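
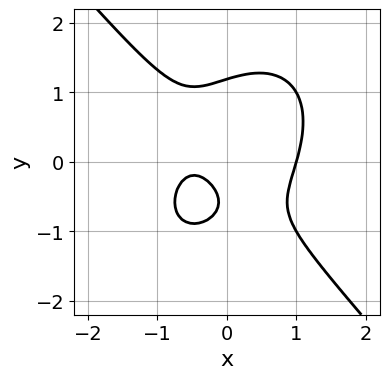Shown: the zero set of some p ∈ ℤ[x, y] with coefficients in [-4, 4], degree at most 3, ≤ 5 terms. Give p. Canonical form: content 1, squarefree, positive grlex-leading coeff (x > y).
3*x^3 + 2*y^3 - 2*x - 2*y - 1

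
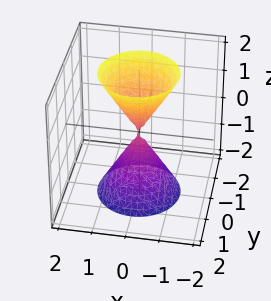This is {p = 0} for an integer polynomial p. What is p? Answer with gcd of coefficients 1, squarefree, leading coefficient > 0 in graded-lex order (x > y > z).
First, I count 2 distinct pieces. Treating them together as one polynomial.
Then, degree: a double cone through the origin; a quadric, so deg p = 2.
Next, symmetries: it's symmetric under z → −z, forcing even powers of z; every cross-section ⟂ z is a circle, so x, y appear only via x² + y².
Next, observable constraints: a circular section at z = 1 has radius between 0 and 1; it crosses the x-axis at the gridline x = 0.
Finally, matching integer coefficients to the picture gives p.

3*x^2 + 3*y^2 - z^2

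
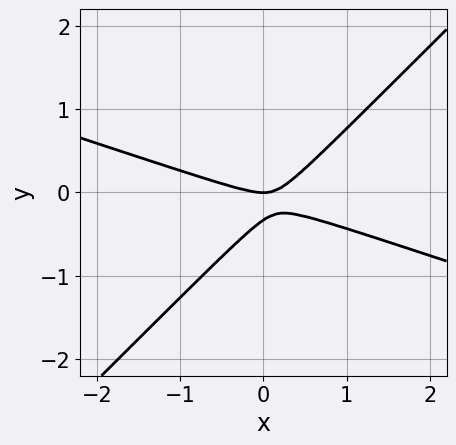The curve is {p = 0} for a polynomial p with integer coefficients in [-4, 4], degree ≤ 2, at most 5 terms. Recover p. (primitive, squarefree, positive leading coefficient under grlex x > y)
x^2 + 2*x*y - 3*y^2 - y

deg p = 2. The shape is more complex than any degree-1 curve.
Observable constraints: one x-axis crossing is at x = 0; one y-axis crossing is at y = 0.
Assembling these constraints gives the stated polynomial.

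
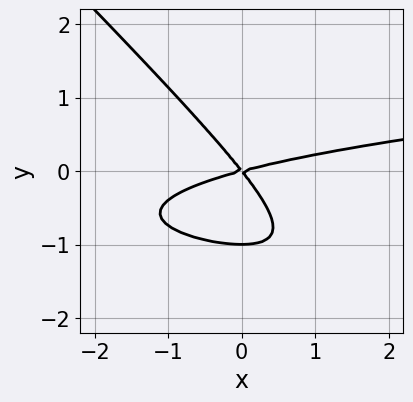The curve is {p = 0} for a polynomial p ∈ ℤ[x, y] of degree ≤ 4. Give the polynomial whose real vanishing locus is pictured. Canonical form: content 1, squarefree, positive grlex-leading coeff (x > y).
1. The degree is 3 — the shape is more complex than any degree-2 curve.
2. Observable constraints: the y-axis gridline crossings are at y ∈ {-1, 0}; it meets the x-axis at x = 0 (among the integer gridlines).
3. Matching integer coefficients to the picture gives p.

3*x*y^2 + 3*y^3 - x^2 + 3*x*y + 3*y^2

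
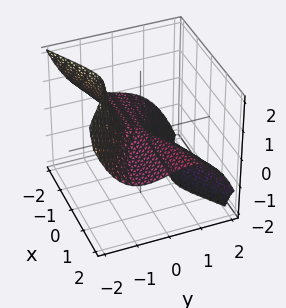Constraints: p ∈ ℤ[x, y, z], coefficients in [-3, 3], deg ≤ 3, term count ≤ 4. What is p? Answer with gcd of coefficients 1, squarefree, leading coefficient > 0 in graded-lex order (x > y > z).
3*x^2*z + 3*y^3 - 2*x*y + 2*z

The degree is 3 — a generic line meets the surface in up to 3 points.
Reading off the gridlines: one z-axis crossing is at z = 0; the visible x-axis segment lies entirely on the surface; one y-axis crossing is at y = 0.
Solving for integer coefficients yields p as stated.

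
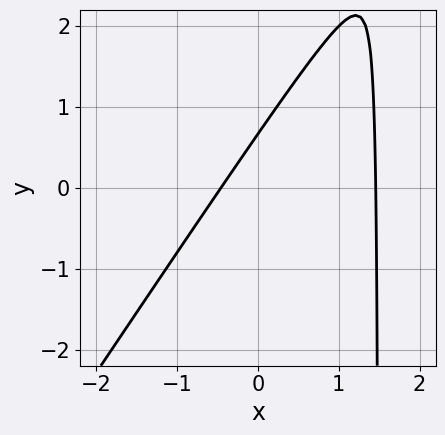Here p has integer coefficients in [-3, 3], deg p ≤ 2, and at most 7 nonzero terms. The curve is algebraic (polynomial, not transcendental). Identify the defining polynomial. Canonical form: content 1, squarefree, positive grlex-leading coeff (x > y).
1. deg p = 2.
2. Putting this together gives p.

3*x^2 - 2*x*y - 3*x + 3*y - 2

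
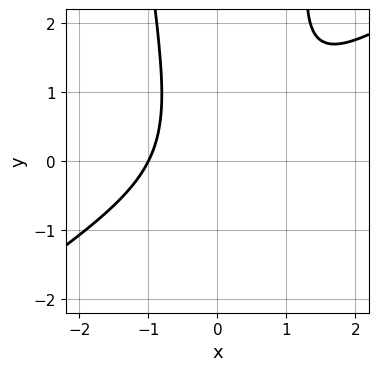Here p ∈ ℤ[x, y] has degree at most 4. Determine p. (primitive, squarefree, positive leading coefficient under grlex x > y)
2*x^3 - 3*x^2*y + y^2 + 2

1. The degree is 3 — no degree-2 curve has this shape.
2. Against the integer gridlines: it meets the x-axis at x = -1 (among the integer gridlines); the curve avoids every integer y-axis point in the box.
3. These observations pin down the coefficients.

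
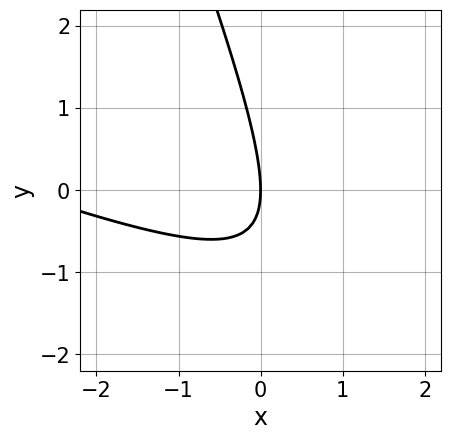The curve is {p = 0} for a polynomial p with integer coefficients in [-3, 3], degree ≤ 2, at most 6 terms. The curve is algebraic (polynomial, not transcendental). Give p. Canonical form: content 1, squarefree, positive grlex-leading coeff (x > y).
x^2 + 3*x*y + y^2 + 3*x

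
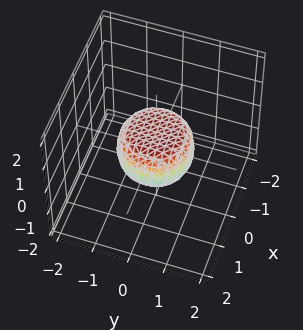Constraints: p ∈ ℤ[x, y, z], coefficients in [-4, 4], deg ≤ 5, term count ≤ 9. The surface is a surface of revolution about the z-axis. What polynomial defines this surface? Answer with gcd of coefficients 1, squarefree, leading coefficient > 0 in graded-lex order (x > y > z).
2*x^4 + 4*x^2*y^2 + 2*y^4 - x^2 - y^2 + 2*z^2 - 1

Degree: no degree-3 surface has this shape, so deg p = 4.
Symmetries: rotational symmetry about the z-axis ⇒ p depends on x, y only through x² + y².
Against the integer gridlines: among the integer gridlines, it crosses the x-axis at x ∈ {-1, 1}; the y-axis gridline crossings are at y ∈ {-1, 1}; a circular section at z = 0 has radius exactly 1.
Assembling these constraints gives the stated polynomial.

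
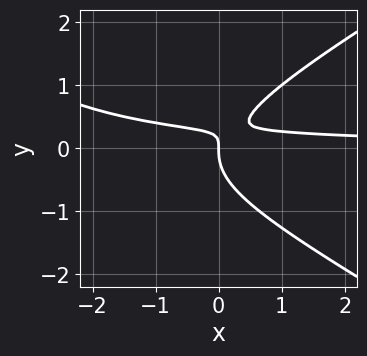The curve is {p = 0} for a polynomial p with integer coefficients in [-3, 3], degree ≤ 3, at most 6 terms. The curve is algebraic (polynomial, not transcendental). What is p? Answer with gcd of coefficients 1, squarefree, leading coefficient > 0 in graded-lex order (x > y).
x^2*y - 3*y^3 + 3*x*y - x

1. deg p = 3. A generic line meets the curve in up to 3 points.
2. Checking where it meets the axes: it meets the x-axis at x = 0 (among the integer gridlines); it crosses the y-axis at the gridline y = 0.
3. The integer polynomial consistent with all of this is the stated p.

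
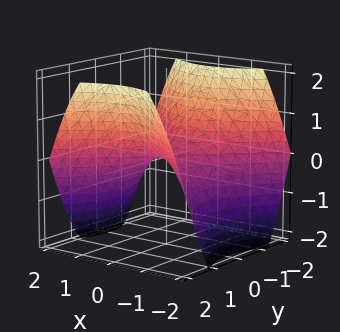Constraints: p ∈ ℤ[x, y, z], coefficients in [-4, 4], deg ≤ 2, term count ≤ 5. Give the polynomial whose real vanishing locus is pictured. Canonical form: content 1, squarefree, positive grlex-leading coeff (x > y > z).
2*x^2 - 2*y^2 + 3*z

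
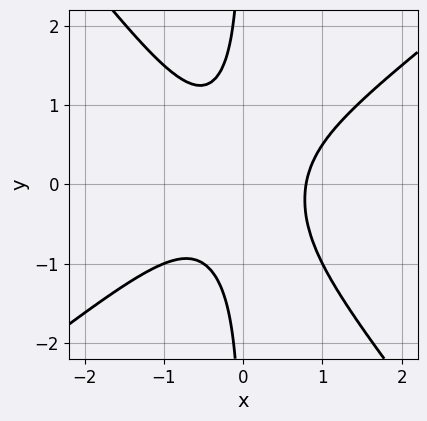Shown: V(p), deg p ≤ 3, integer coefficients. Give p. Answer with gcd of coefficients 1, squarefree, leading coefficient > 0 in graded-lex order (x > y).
2*x^3 - x^2*y - 2*x*y^2 - 1

Degree: the shape is more complex than any degree-2 curve, so deg p = 3.
Reading off the gridlines: no y-intercept at any integer in the box.
Together with the visible shape, these determine p as stated.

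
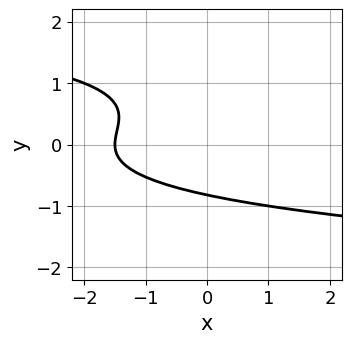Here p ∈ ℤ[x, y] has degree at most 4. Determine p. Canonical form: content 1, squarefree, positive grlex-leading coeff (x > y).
3*y^3 - 2*y^2 + 2*x + 3

1. Degree: a generic line meets the curve in up to 3 points, so deg p = 3.
2. Putting this together gives p.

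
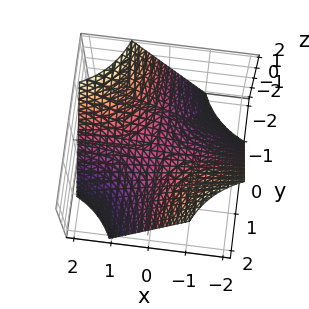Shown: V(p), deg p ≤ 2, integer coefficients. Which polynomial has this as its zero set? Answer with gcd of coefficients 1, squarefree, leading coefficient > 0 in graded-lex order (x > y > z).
x*y + z

1. Degree: a saddle surface; a quadric, so deg p = 2.
2. Reading off the gridlines: the visible x-axis segment lies entirely on the surface; the visible y-axis segment lies entirely on the surface.
3. Together with the visible shape, these determine p as stated.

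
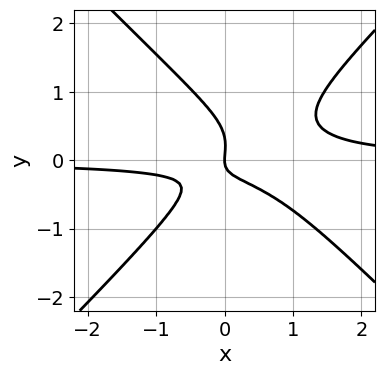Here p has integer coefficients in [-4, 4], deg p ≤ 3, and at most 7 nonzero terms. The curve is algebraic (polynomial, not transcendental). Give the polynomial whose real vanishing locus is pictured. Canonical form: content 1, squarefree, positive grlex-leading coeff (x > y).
1. Degree: the shape is more complex than any degree-2 curve, so deg p = 3.
2. Against the integer gridlines: it meets the y-axis at y = 0 (among the integer gridlines); one x-axis crossing is at x = 0.
3. The integer polynomial consistent with all of this is the stated p.

3*x^2*y - 3*y^3 - 2*x*y + y^2 - x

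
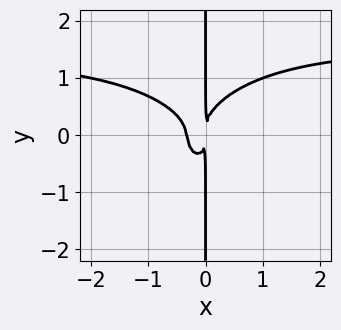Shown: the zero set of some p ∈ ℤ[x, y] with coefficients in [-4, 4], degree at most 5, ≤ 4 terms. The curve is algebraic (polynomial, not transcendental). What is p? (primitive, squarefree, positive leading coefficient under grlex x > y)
The degree is 4 — no degree-3 curve has this shape.
From the visible intercepts: the visible y-axis segment lies entirely on the curve.
Assembling these constraints gives the stated polynomial.

2*x^3*y + 2*x*y^3 - 3*x^3 - x^2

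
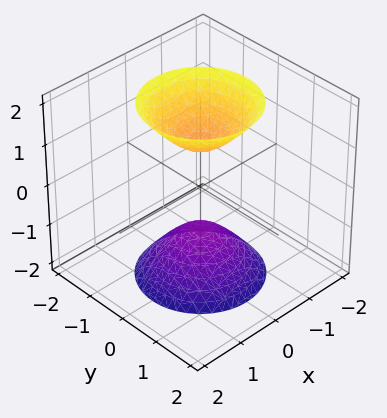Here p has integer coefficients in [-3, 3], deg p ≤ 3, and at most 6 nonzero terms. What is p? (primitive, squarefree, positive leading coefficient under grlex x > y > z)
(a) The picture has 2 separate pieces.
(b) Degree: two separate bowl-shaped sheets opening away from each other; a quadric, so deg p = 2.
(c) Symmetries: the z-axis is an axis of rotation, so x and y enter only as x² + y²; mirror symmetry z ↦ −z ⇒ only even powers of z.
(d) From the axis intercepts and sections: a circular section at z = -2 has radius between 1 and 2; the surface avoids every integer y-axis point in the box; the z-axis gridline crossings are at z ∈ {-1, 1}; no x-intercept at any integer in the box.
(e) Matching integer coefficients to the picture gives p.

2*x^2 + 2*y^2 - z^2 + 1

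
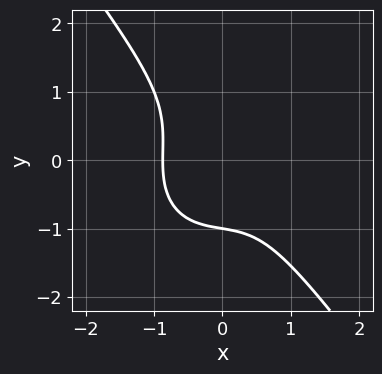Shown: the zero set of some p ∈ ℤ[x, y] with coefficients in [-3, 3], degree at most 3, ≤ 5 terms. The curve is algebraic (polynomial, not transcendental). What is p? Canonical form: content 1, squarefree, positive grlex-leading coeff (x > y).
Degree: a generic line meets the curve in up to 3 points, so deg p = 3.
From the axis intercepts and sections: it crosses the y-axis at the gridline y = -1.
These observations pin down the coefficients.

3*x^3 + x*y^2 + 2*y^3 + 2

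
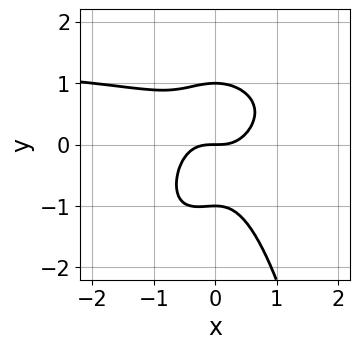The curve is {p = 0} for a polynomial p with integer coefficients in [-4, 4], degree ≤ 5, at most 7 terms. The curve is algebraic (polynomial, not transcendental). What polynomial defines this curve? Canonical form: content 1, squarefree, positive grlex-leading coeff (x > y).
1. deg p = 4. A generic line meets the curve in up to 4 points.
2. Checking where it meets the axes: the y-axis gridline crossings are at y ∈ {-1, 0, 1}; one x-axis crossing is at x = 0.
3. Solving for integer coefficients yields p as stated.

2*x^3*y - 2*x^2*y^2 - 3*x^3 - 2*y^3 + 2*y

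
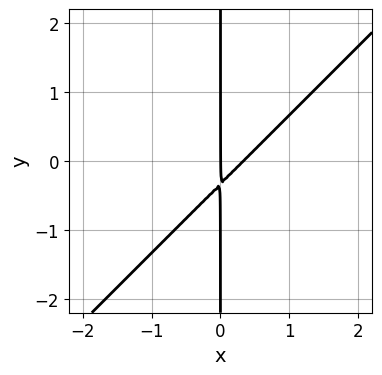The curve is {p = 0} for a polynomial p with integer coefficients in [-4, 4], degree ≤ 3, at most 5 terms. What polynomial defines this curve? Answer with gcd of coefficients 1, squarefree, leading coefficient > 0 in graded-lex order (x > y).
1. deg p = 2. A generic line meets the curve in up to 2 points.
2. From the visible intercepts: the visible y-axis segment lies entirely on the curve; it meets the x-axis at x = 0 (among the integer gridlines).
3. Together with the visible shape, these determine p as stated.

3*x^2 - 3*x*y - x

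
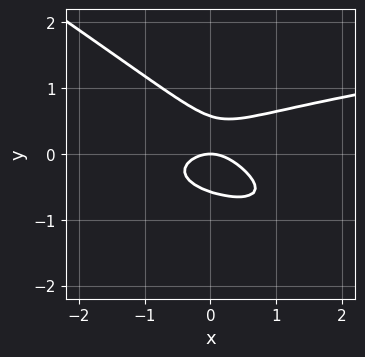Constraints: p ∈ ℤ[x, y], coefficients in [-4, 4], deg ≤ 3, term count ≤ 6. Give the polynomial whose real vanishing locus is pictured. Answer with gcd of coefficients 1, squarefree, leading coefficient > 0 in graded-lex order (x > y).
2*x*y^2 + 3*y^3 - x^2 - y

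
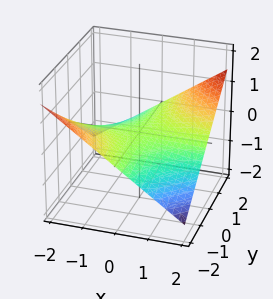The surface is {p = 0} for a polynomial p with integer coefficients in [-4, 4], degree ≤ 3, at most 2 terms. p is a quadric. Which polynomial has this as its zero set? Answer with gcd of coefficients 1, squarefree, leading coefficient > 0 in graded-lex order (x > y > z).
First, degree: a saddle surface; a quadric, so deg p = 2.
Next, checking where it meets the axes: every point of the x-axis in the box is on the surface; one z-axis crossing is at z = 0; every point of the y-axis in the box is on the surface.
Finally, putting this together gives p.

x*y - 3*z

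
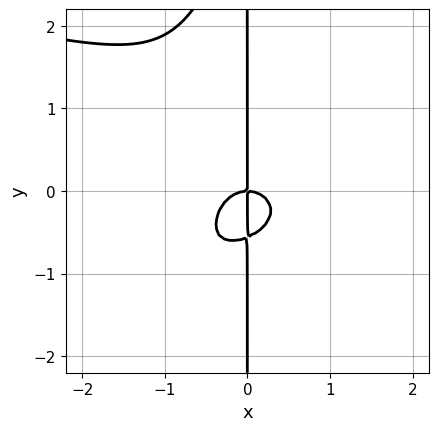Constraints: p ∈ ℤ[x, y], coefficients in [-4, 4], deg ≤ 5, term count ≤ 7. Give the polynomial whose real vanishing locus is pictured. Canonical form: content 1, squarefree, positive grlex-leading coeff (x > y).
deg p = 4. No degree-3 curve has this shape.
Reading off the gridlines: every point of the y-axis in the box is on the curve; it crosses the x-axis at the gridline x = 0.
Fitting integer coefficients to these (and the overall shape) gives p.

3*x^2*y^2 - x*y^3 + 3*x^3 + 3*x*y^2 + 2*x*y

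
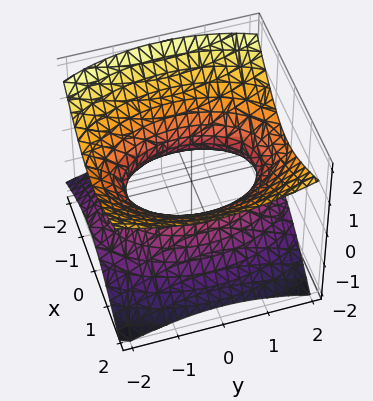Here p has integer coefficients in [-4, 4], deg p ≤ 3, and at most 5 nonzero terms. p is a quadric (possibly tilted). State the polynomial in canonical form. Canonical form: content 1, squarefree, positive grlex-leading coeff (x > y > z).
2*x^2 - x*z + y^2 - 3*z^2 - 2

1. Degree: the shape is more complex than any degree-1 surface, so deg p = 2.
2. Against the integer gridlines: no z-intercept at any integer in the box; among the integer gridlines, it crosses the x-axis at x ∈ {-1, 1}.
3. Solving for integer coefficients yields p as stated.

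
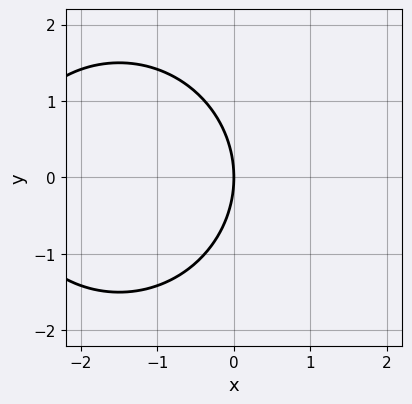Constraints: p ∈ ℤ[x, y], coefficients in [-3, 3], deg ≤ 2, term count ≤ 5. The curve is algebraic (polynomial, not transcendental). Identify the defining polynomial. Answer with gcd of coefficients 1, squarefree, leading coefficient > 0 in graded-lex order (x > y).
x^2 + y^2 + 3*x

(a) Degree: no degree-1 curve has this shape, so deg p = 2.
(b) Symmetries: mirror symmetry y ↦ −y ⇒ only even powers of y.
(c) Reading off the gridlines: one y-axis crossing is at y = 0; one x-axis crossing is at x = 0.
(d) Putting this together gives p.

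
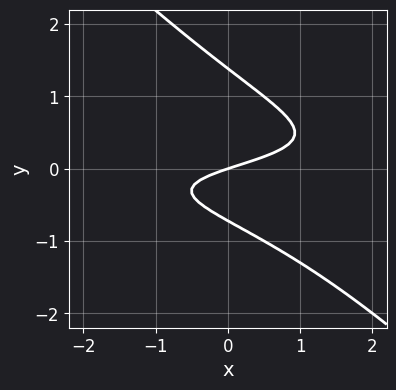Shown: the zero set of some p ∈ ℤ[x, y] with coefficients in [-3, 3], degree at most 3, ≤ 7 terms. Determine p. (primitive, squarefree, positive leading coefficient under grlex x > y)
The degree is 3 — a generic line meets the curve in up to 3 points.
From the visible intercepts: it crosses the x-axis at the gridline x = 0; it meets the y-axis at y = 0 (among the integer gridlines).
These observations pin down the coefficients.

3*x*y^2 + 3*y^3 - 2*y^2 + x - 3*y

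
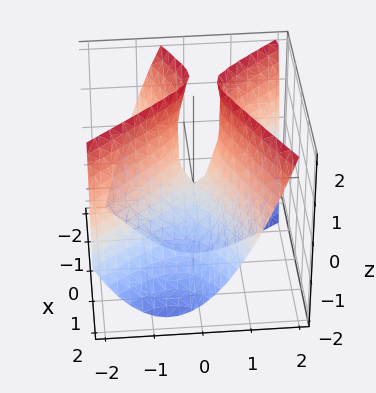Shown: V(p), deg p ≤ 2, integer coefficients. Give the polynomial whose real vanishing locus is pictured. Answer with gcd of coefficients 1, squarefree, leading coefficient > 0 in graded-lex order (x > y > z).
1. deg p = 2. The shape is more complex than any degree-1 surface.
2. From the axis intercepts and sections: it meets the z-axis at z = 0 (among the integer gridlines); it crosses the x-axis at the gridline x = 0; one y-axis crossing is at y = 0.
3. Matching integer coefficients to the picture gives p.

2*x^2 - 2*x*y + 2*x*z - 3*y^2 + z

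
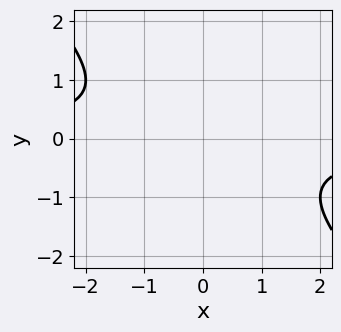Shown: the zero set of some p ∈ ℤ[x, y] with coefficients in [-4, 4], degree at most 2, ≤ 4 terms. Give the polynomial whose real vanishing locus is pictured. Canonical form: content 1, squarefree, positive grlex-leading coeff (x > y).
x*y + y^2 + 1

1. Degree: the shape is more complex than any degree-1 curve, so deg p = 2.
2. Observable constraints: it misses every integer gridline on the x-axis; it misses every integer gridline on the y-axis.
3. Fitting integer coefficients to these (and the overall shape) gives p.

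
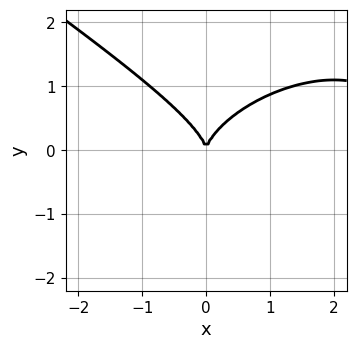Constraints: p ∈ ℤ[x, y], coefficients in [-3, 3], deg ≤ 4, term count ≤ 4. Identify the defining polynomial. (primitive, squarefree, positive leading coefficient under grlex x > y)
x^3 + 3*y^3 - 3*x^2

First, the degree is 3 — the shape is more complex than any degree-2 curve.
Then, from the visible intercepts: it crosses the y-axis at the gridline y = 0; one x-axis crossing is at x = 0.
Finally, putting this together gives p.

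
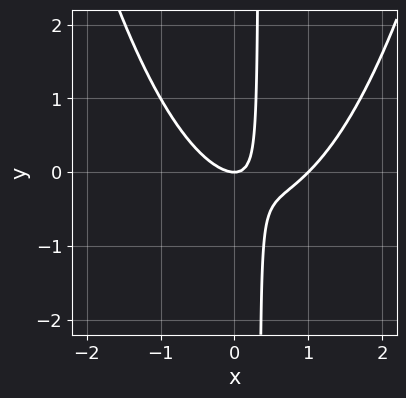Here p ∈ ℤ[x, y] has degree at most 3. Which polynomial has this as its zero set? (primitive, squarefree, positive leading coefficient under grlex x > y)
2*x^3 - 2*x^2 - 3*x*y + y

(a) Degree: a generic line meets the curve in up to 3 points, so deg p = 3.
(b) Reading off the gridlines: the x-axis gridline crossings are at x ∈ {0, 1}; it meets the y-axis at y = 0 (among the integer gridlines).
(c) Assembling these constraints gives the stated polynomial.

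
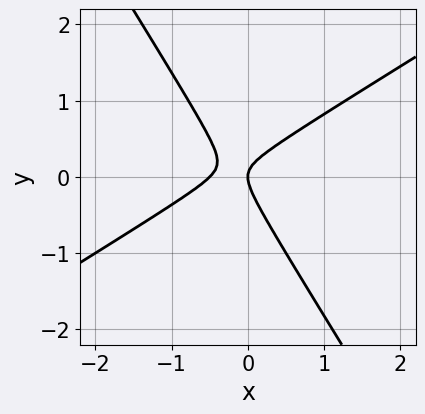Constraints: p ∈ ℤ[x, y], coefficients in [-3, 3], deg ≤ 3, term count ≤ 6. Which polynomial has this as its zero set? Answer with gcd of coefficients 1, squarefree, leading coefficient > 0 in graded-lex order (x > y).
2*x^2 - 2*x*y - 2*y^2 + x

The degree is 2 — the shape is more complex than any degree-1 curve.
From the visible intercepts: it meets the y-axis at y = 0 (among the integer gridlines); one x-axis crossing is at x = 0.
These observations pin down the coefficients.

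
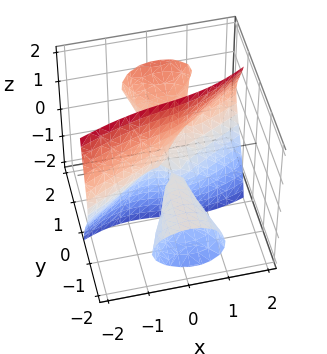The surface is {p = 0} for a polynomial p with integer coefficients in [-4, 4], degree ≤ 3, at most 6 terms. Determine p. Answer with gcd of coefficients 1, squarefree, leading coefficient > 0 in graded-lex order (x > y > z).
First, there are 2 components. Treating them together as one polynomial.
Next, the degree is 3 — no degree-2 surface has this shape.
Then, against the integer gridlines: every point of the z-axis in the box is on the surface; it crosses the x-axis at the gridline x = 0.
Finally, assembling these constraints gives the stated polynomial. Check: (0, -1, 0) on the y-axis lies on the surface, and p(0, -1, 0) = 0. ✓

x^3 - 2*x^2*y + 2*y^2*z - 3*y*z^2 + x*z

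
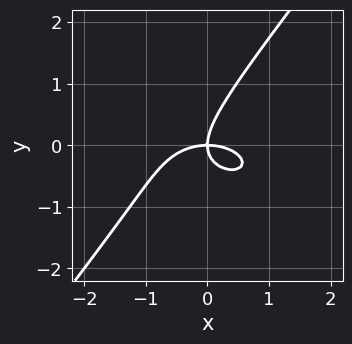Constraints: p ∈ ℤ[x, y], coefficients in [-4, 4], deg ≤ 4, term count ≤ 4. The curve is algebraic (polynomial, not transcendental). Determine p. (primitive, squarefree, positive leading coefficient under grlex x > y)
x^3 + 2*x*y^2 - 2*y^3 + 2*x*y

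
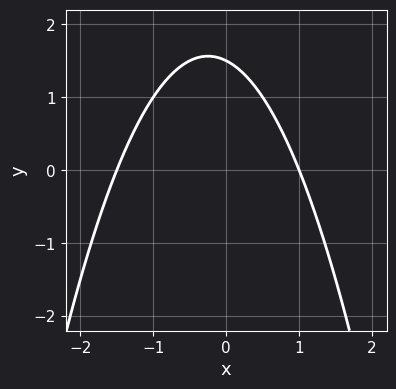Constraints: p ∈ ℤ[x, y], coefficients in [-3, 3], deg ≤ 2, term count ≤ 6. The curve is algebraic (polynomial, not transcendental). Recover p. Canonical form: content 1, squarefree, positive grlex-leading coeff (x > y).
2*x^2 + x + 2*y - 3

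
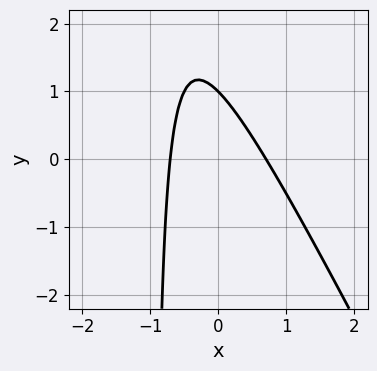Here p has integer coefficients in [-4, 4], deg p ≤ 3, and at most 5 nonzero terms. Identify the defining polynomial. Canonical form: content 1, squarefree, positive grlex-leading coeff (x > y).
2*x^2 + x*y + y - 1

First, the degree is 2 — no degree-1 curve has this shape.
Next, observable constraints: it meets the y-axis at y = 1 (among the integer gridlines).
Finally, fitting integer coefficients to these (and the overall shape) gives p.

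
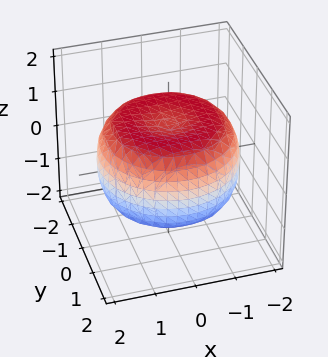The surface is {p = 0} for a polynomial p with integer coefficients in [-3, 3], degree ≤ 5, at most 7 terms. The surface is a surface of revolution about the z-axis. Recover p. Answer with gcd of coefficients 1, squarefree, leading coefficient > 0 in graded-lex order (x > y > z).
1. Degree: the shape is more complex than any degree-3 surface, so deg p = 4.
2. Symmetries: the z-axis is an axis of rotation, so x and y enter only as x² + y².
3. Checking where it meets the axes: a circular section at z = 1 has radius between 1 and 2; the z-axis gridline crossings are at z ∈ {-1, 1}.
4. Assembling these constraints gives the stated polynomial.

x^4 + 2*x^2*y^2 + y^4 - 2*x^2 - 2*y^2 + 3*z^2 - 3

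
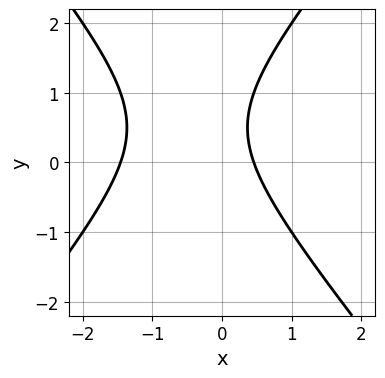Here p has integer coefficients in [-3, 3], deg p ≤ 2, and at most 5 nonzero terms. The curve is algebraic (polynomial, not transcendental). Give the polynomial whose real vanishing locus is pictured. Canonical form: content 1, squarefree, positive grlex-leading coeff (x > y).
3*x^2 - 2*y^2 + 3*x + 2*y - 2

1. The degree is 2 — no degree-1 curve has this shape.
2. Reading off the gridlines: the curve avoids every integer y-axis point in the box.
3. Matching integer coefficients to the picture gives p.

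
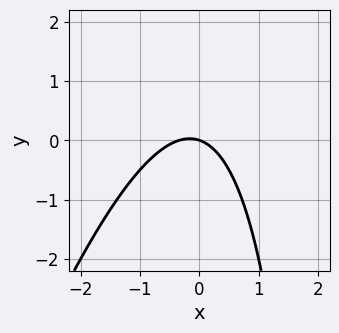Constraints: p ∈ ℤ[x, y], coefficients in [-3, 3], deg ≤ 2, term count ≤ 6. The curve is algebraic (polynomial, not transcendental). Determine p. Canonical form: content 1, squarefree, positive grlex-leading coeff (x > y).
The degree is 2 — a generic line meets the curve in up to 2 points.
From the visible intercepts: one y-axis crossing is at y = 0; one x-axis crossing is at x = 0.
Fitting integer coefficients to these (and the overall shape) gives p.

3*x^2 - x*y + x + 3*y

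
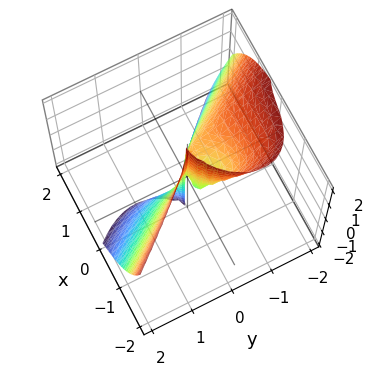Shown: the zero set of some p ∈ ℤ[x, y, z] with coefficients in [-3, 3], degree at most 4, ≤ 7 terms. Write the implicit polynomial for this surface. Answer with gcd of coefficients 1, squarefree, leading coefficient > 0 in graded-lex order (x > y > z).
3*x^3 + 2*x*y^2 + 3*y^3 + 3*y^2*z + 3*x*y

(a) The degree is 3 — a generic line meets the surface in up to 3 points.
(b) From the visible intercepts: the visible z-axis segment lies entirely on the surface; one y-axis crossing is at y = 0; one x-axis crossing is at x = 0.
(c) Together with the visible shape, these determine p as stated.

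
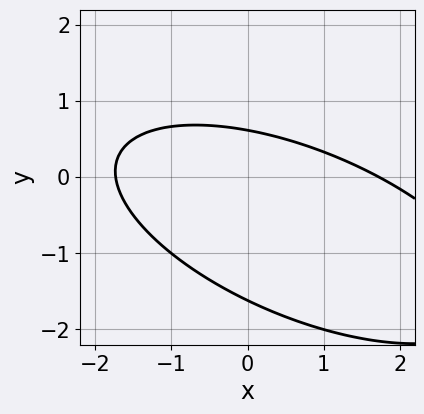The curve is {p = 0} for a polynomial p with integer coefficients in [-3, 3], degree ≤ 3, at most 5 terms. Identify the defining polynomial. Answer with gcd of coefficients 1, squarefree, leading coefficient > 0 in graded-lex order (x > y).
The degree is 2 — a generic line meets the curve in up to 2 points.
The integer polynomial consistent with all of this is the stated p.

x^2 + 2*x*y + 3*y^2 + 3*y - 3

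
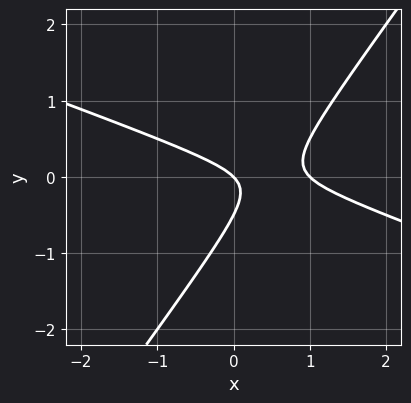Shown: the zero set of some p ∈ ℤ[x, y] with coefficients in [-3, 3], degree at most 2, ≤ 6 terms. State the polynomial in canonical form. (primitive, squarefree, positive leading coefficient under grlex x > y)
deg p = 2. No degree-1 curve has this shape.
Reading off the gridlines: among the integer gridlines, it crosses the x-axis at x ∈ {0, 1}; it meets the y-axis at y = 0 (among the integer gridlines).
These observations pin down the coefficients.

x^2 + 2*x*y - 2*y^2 - x - y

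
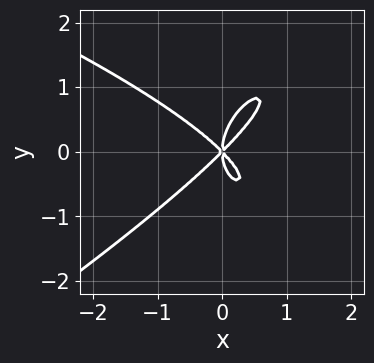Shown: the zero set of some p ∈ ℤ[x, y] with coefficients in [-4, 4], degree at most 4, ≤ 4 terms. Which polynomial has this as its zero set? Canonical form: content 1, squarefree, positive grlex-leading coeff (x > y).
x*y^3 - 2*y^4 - 3*x^3 + 3*x*y^2

The degree is 4 — a generic line meets the curve in up to 4 points.
Observable constraints: one x-axis crossing is at x = 0; it crosses the y-axis at the gridline y = 0.
Solving for integer coefficients yields p as stated.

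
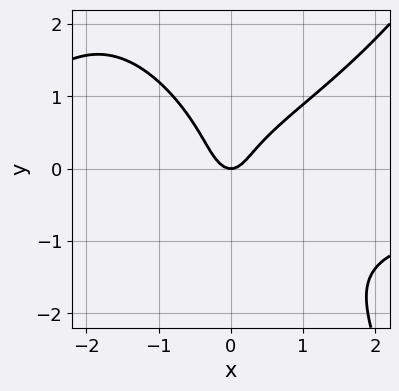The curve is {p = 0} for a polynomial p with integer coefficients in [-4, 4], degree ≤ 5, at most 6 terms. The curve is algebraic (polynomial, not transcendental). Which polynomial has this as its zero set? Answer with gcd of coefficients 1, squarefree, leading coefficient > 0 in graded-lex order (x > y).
First, the degree is 4 — the shape is more complex than any degree-3 curve.
Then, reading off the gridlines: one y-axis crossing is at y = 0; it crosses the x-axis at the gridline x = 0.
Finally, assembling these constraints gives the stated polynomial.

x^3*y - 2*x*y^2 - 2*y^3 + 3*x^2 - y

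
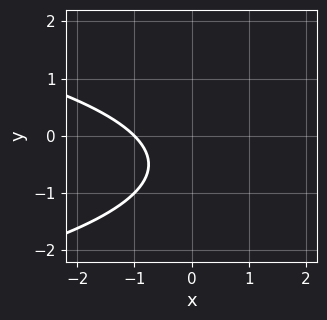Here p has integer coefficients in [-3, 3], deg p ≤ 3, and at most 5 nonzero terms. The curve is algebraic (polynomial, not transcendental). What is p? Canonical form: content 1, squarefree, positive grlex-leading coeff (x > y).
y^2 + x + y + 1

Degree: a generic line meets the curve in up to 2 points, so deg p = 2.
Observable constraints: no y-intercept at any integer in the box; one x-axis crossing is at x = -1.
Assembling these constraints gives the stated polynomial.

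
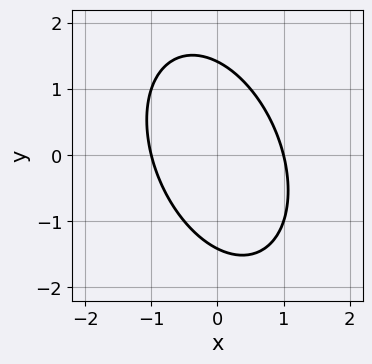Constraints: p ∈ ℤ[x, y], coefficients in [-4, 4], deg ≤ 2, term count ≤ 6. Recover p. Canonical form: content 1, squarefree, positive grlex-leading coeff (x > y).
1. The degree is 2 — a generic line meets the curve in up to 2 points.
2. From the axis intercepts and sections: the x-axis gridline crossings are at x ∈ {-1, 1}.
3. Matching integer coefficients to the picture gives p.

2*x^2 + x*y + y^2 - 2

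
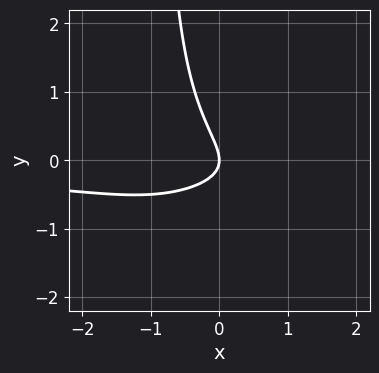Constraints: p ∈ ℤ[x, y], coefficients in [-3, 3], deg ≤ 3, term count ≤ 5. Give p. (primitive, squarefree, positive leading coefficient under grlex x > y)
x^2*y - 3*x*y^2 - 3*x*y - 3*y^2 - 2*x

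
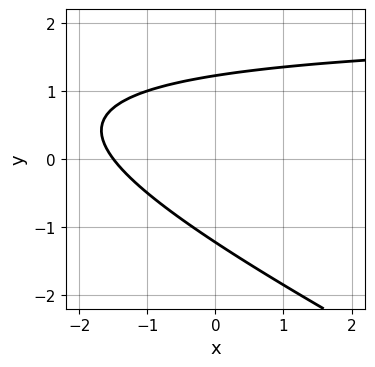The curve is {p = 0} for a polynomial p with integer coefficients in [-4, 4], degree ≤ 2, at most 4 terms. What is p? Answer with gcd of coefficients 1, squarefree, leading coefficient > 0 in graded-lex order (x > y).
x*y + 2*y^2 - 2*x - 3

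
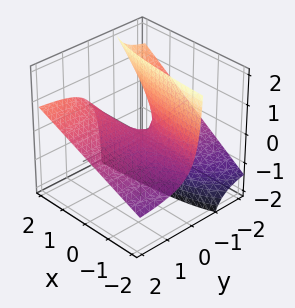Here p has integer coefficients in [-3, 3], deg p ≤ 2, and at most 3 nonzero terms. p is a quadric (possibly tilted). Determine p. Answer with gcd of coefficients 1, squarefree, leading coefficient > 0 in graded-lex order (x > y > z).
x*y - 2*y*z - z

(a) The degree is 2 — a generic line meets the surface in up to 2 points.
(b) Reading off the gridlines: the visible x-axis segment lies entirely on the surface; it crosses the z-axis at the gridline z = 0.
(c) Assembling these constraints gives the stated polynomial. Check: (0, 2, 0) on the y-axis lies on the surface, and p(0, 2, 0) = 0. ✓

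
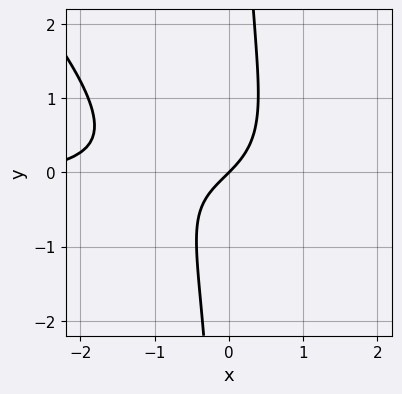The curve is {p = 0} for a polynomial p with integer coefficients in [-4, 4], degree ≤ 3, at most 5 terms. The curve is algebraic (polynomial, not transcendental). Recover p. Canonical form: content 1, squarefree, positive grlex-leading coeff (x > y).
3*x^2*y + 3*x*y^2 + x^2 + 3*x - 3*y

First, the degree is 3 — no degree-2 curve has this shape.
Then, from the axis intercepts and sections: one x-axis crossing is at x = 0; it meets the y-axis at y = 0 (among the integer gridlines).
Finally, putting this together gives p.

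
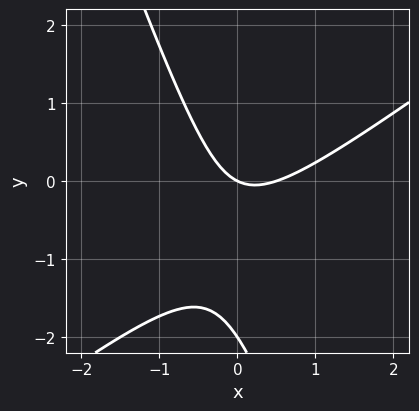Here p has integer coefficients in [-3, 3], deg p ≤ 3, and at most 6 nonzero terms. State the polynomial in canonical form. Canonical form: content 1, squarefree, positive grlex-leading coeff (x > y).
2*x^2 - 2*x*y - y^2 - x - 2*y

(a) The degree is 2 — no degree-1 curve has this shape.
(b) Reading off the gridlines: among the integer gridlines, it crosses the y-axis at y ∈ {-2, 0}; one x-axis crossing is at x = 0.
(c) Putting this together gives p.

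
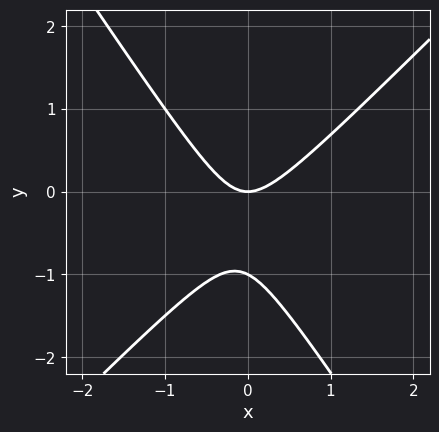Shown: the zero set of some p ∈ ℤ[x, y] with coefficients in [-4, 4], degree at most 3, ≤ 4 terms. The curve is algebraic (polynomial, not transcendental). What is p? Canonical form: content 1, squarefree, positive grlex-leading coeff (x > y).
3*x^2 - x*y - 2*y^2 - 2*y

(a) Degree: a generic line meets the curve in up to 2 points, so deg p = 2.
(b) Observable constraints: among the integer gridlines, it crosses the y-axis at y ∈ {-1, 0}; one x-axis crossing is at x = 0.
(c) Putting this together gives p.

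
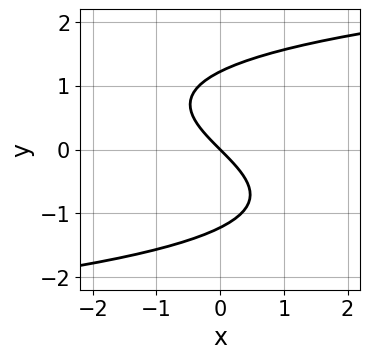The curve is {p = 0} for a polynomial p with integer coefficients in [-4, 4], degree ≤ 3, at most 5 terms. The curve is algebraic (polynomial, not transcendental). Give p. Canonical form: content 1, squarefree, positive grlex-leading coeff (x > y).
(a) deg p = 3. The shape is more complex than any degree-2 curve.
(b) Against the integer gridlines: one x-axis crossing is at x = 0; one y-axis crossing is at y = 0.
(c) Assembling these constraints gives the stated polynomial.

2*y^3 - 3*x - 3*y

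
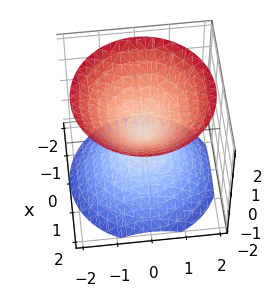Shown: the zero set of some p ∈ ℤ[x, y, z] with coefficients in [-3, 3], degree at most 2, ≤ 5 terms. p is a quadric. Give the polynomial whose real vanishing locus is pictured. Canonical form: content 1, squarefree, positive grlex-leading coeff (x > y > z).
x^2 + y^2 - z^2

(a) There are 2 components. Treating them together as one polynomial.
(b) deg p = 2. Two nappes meeting at a single point; a quadric.
(c) Symmetries: the z-axis is an axis of rotation, so x and y enter only as x² + y²; the z ↦ −z reflection is a symmetry, so z appears only in even powers.
(d) Reading off the gridlines: it crosses the z-axis at the gridline z = 0; one y-axis crossing is at y = 0; it crosses the x-axis at the gridline x = 0.
(e) These observations pin down the coefficients.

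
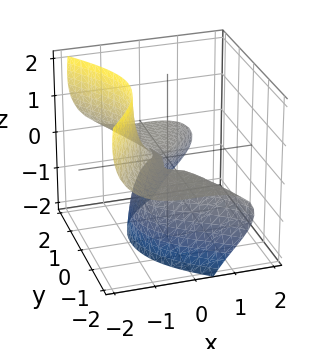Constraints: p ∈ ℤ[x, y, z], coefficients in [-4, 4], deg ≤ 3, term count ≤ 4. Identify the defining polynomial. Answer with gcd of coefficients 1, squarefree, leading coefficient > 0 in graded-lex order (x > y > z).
x^3 + 3*x*z^2 + 2*y^2*z + 3*z^2

First, the degree is 3 — a generic line meets the surface in up to 3 points.
Next, from the axis intercepts and sections: it meets the z-axis at z = 0 (among the integer gridlines); every point of the y-axis in the box is on the surface; one x-axis crossing is at x = 0.
Finally, these observations pin down the coefficients.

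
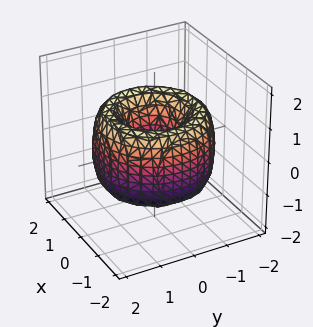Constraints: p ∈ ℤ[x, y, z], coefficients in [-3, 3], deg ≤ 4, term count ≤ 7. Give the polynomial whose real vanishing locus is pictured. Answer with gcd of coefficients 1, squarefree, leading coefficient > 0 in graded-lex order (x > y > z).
x^4 + 2*x^2*y^2 + y^4 - 3*x^2 - 3*y^2 + z^2 + 1

1. deg p = 4. The shape is more complex than any degree-3 surface.
2. Symmetries: rotational symmetry about the z-axis ⇒ p depends on x, y only through x² + y².
3. From the axis intercepts and sections: a circular section at z = -1 has radius exactly 1; the surface avoids every integer z-axis point in the box.
4. Putting this together gives p.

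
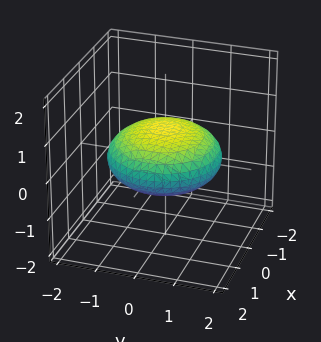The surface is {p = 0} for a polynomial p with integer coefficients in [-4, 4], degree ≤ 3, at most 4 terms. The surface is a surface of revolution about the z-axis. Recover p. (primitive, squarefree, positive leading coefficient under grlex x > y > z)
x^2 + y^2 + 3*z^2 - 2

First, degree: a generic line meets the surface in up to 2 points, so deg p = 2.
Then, symmetries: rotational symmetry about the z-axis ⇒ p depends on x, y only through x² + y².
Then, observable constraints: a circular section at z = 0 has radius between 1 and 2.
Finally, assembling these constraints gives the stated polynomial.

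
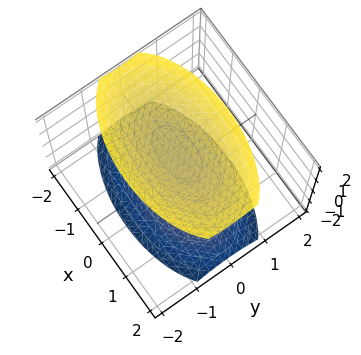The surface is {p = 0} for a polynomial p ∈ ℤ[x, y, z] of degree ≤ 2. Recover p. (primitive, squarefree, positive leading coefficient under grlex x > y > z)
There are 2 components. Treating them together as one polynomial.
The degree is 2 — two sheets facing apart; a quadric.
Symmetries: the y ↦ −y reflection is a symmetry, so y appears only in even powers; it's symmetric under x → −x, forcing even powers of x; it's symmetric under z → −z, forcing even powers of z.
Against the integer gridlines: the surface avoids every integer x-axis point in the box; no y-intercept at any integer in the box.
Fitting integer coefficients to these (and the overall shape) gives p.

x^2 + 3*y^2 - 2*z^2 + 3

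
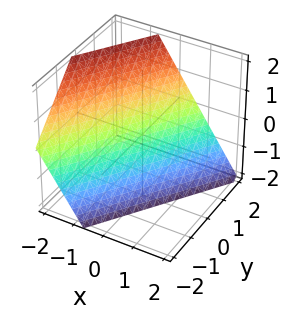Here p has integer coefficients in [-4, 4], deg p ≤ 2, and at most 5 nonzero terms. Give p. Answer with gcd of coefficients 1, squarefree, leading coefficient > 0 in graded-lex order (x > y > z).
1. deg p = 1.
2. From the axis intercepts and sections: one z-axis crossing is at z = -1; it crosses the y-axis at the gridline y = 1.
3. Putting this together gives p.

3*x - 2*y + 2*z + 2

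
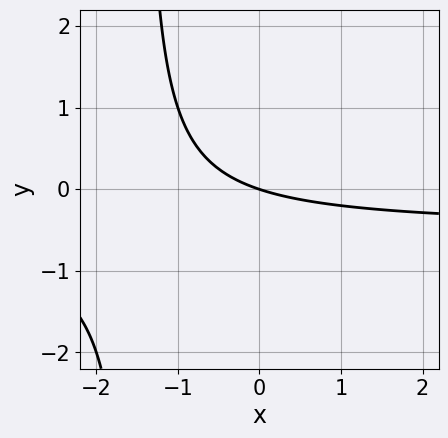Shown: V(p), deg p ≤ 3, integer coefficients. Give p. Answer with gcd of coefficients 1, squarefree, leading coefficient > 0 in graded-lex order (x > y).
(a) The degree is 2 — no degree-1 curve has this shape.
(b) Against the integer gridlines: it crosses the x-axis at the gridline x = 0; it meets the y-axis at y = 0 (among the integer gridlines).
(c) Putting this together gives p.

2*x*y + x + 3*y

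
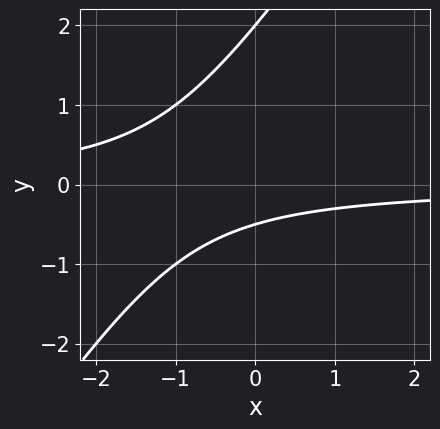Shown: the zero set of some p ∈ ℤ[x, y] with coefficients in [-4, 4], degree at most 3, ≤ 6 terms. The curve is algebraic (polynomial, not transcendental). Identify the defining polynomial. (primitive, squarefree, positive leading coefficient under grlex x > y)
3*x*y - 2*y^2 + 3*y + 2

The degree is 2 — no degree-1 curve has this shape.
Observable constraints: no x-intercept at any integer in the box; it crosses the y-axis at the gridline y = 2.
Fitting integer coefficients to these (and the overall shape) gives p.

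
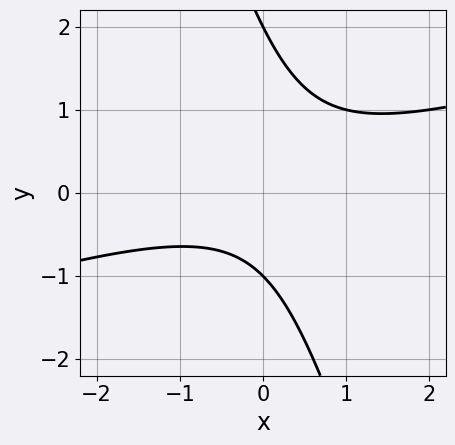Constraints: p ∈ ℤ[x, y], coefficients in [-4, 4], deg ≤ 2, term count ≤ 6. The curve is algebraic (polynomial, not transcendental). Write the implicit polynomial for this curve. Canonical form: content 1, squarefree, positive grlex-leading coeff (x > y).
1. The degree is 2 — no degree-1 curve has this shape.
2. From the axis intercepts and sections: the y-axis gridline crossings are at y ∈ {-1, 2}; the curve avoids every integer x-axis point in the box.
3. Putting this together gives p.

x^2 - 3*x*y - y^2 + y + 2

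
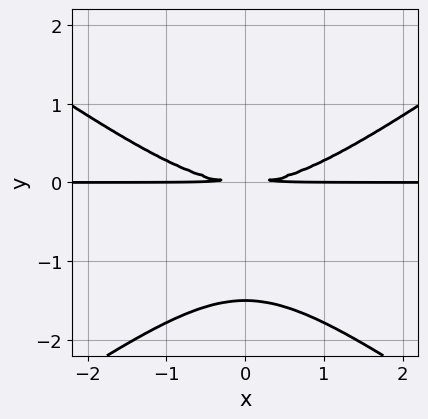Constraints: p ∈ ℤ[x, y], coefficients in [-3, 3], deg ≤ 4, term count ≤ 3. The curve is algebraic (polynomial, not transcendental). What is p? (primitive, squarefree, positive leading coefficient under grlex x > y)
x^2*y - 2*y^3 - 3*y^2

1. deg p = 3. No degree-2 curve has this shape.
2. Symmetries: it's symmetric under x → −x, forcing even powers of x.
3. Reading off the gridlines: the visible x-axis segment lies entirely on the curve.
4. The integer polynomial consistent with all of this is the stated p.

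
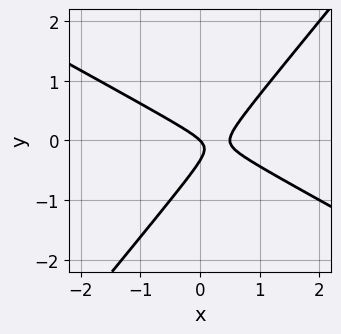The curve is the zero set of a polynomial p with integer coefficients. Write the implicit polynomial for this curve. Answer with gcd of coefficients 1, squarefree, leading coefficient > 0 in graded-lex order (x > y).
2*x^2 + 2*x*y - 3*y^2 - x - y

(a) Degree: no degree-1 curve has this shape, so deg p = 2.
(b) From the visible intercepts: it crosses the y-axis at the gridline y = 0; it meets the x-axis at x = 0 (among the integer gridlines).
(c) Putting this together gives p.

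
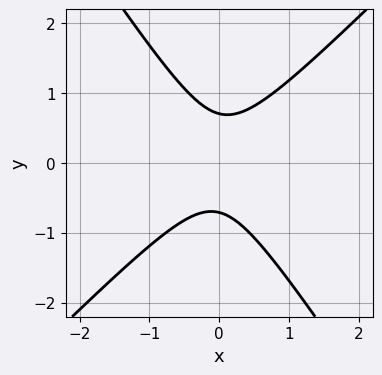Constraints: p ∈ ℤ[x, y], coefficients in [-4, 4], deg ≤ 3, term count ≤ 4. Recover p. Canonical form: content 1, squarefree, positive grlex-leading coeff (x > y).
3*x^2 - x*y - 2*y^2 + 1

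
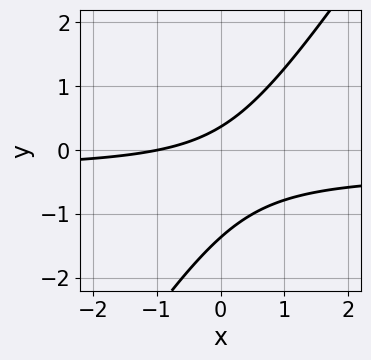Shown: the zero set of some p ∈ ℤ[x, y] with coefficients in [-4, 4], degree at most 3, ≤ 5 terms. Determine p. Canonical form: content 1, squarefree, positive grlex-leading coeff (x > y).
3*x*y - 2*y^2 + x - 2*y + 1

First, degree: no degree-1 curve has this shape, so deg p = 2.
Next, checking where it meets the axes: it meets the x-axis at x = -1 (among the integer gridlines).
Finally, these observations pin down the coefficients.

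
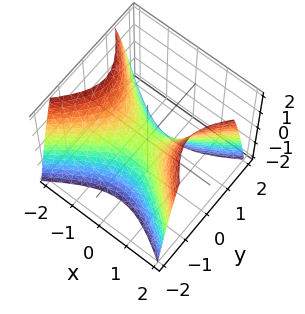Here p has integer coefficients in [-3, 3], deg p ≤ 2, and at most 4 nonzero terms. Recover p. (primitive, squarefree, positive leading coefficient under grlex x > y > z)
2*x^2 - 3*y^2 - 2*z

deg p = 2.
Symmetries: mirror symmetry y ↦ −y ⇒ only even powers of y; the x ↦ −x reflection is a symmetry, so x appears only in even powers.
From the visible intercepts: one x-axis crossing is at x = 0; it meets the z-axis at z = 0 (among the integer gridlines).
Together with the visible shape, these determine p as stated.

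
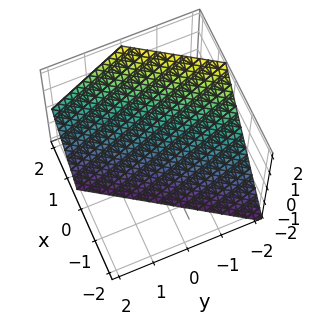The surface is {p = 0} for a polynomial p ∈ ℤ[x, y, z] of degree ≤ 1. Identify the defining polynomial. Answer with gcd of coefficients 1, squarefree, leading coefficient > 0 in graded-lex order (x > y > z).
1. deg p = 1.
2. From the axis intercepts and sections: it crosses the z-axis at the gridline z = -1; one y-axis crossing is at y = -1.
3. The integer polynomial consistent with all of this is the stated p.

3*x - 2*y - 2*z - 2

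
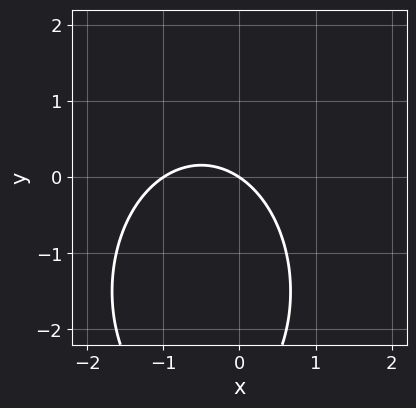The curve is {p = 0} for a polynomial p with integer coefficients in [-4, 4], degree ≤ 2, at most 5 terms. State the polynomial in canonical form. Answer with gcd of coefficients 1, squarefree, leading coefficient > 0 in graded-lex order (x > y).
2*x^2 + y^2 + 2*x + 3*y

First, deg p = 2. The shape is more complex than any degree-1 curve.
Next, from the axis intercepts and sections: one y-axis crossing is at y = 0; the x-axis gridline crossings are at x ∈ {-1, 0}.
Finally, fitting integer coefficients to these (and the overall shape) gives p.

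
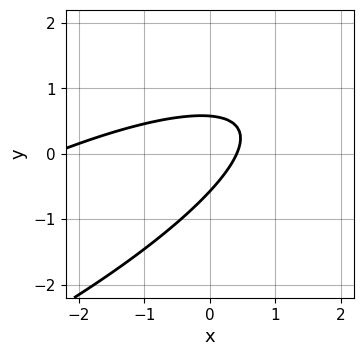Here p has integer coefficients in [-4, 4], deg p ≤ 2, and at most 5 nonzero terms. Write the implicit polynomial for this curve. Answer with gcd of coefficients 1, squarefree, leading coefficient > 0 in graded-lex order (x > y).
x^2 - 3*x*y + 3*y^2 + 2*x - 1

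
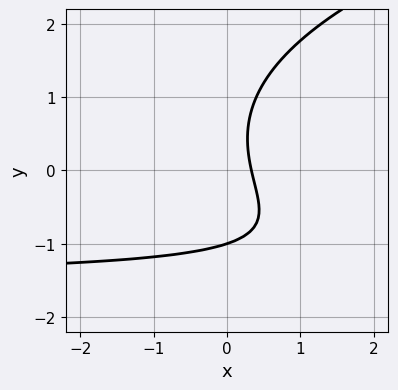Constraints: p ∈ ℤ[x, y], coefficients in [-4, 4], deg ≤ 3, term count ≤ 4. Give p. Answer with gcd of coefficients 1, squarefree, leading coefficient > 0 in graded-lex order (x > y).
y^3 - 2*x*y - 3*x + 1

1. Degree: no degree-2 curve has this shape, so deg p = 3.
2. Checking where it meets the axes: it meets the y-axis at y = -1 (among the integer gridlines).
3. Fitting integer coefficients to these (and the overall shape) gives p.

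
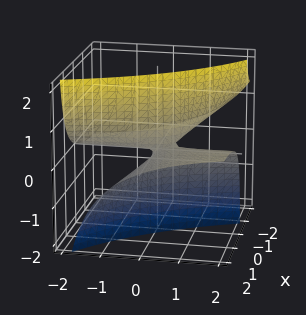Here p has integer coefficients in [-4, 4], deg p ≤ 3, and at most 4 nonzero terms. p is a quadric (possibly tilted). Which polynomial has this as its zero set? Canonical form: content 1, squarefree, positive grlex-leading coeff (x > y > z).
1. Degree: a generic line meets the surface in up to 2 points, so deg p = 2.
2. From the axis intercepts and sections: it crosses the z-axis at the gridline z = 0; the visible y-axis segment lies entirely on the surface; every point of the x-axis in the box is on the surface.
3. These observations pin down the coefficients.

x*y - 3*x*z - 2*y*z + z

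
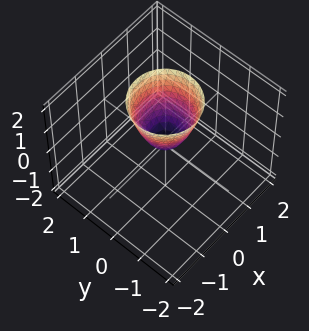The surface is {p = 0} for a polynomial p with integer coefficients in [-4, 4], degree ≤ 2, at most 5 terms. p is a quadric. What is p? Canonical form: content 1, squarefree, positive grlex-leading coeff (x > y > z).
2*x^2 + 2*y^2 - z

First, the degree is 2 — a paraboloid; a quadric.
Next, symmetries: the z-axis is an axis of rotation, so x and y enter only as x² + y².
Next, from the axis intercepts and sections: a circular section at z = 1 has radius between 0 and 1; it crosses the x-axis at the gridline x = 0.
Finally, putting this together gives p.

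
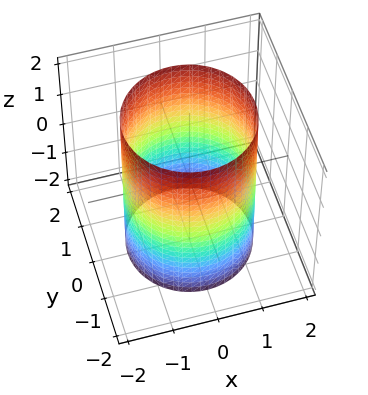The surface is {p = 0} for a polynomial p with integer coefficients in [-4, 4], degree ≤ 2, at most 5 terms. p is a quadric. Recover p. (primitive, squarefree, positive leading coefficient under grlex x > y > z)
x^2 + y^2 - 2

(a) deg p = 2. A cylinder; a quadric.
(b) Symmetries: the z ↦ −z reflection is a symmetry, so z appears only in even powers; the z-axis is an axis of rotation, so x and y enter only as x² + y².
(c) From the axis intercepts and sections: a circular section at z = 1 has radius between 1 and 2; it misses every integer gridline on the z-axis.
(d) The integer polynomial consistent with all of this is the stated p.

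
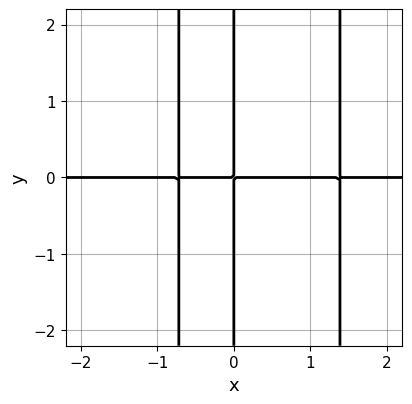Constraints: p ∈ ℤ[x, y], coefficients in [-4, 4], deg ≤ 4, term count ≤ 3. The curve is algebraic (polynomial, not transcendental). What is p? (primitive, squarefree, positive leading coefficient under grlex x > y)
First, degree: no degree-3 curve has this shape, so deg p = 4.
Then, from the axis intercepts and sections: every point of the x-axis in the box is on the curve; the visible y-axis segment lies entirely on the curve.
Finally, matching integer coefficients to the picture gives p.

3*x^3*y - 2*x^2*y - 3*x*y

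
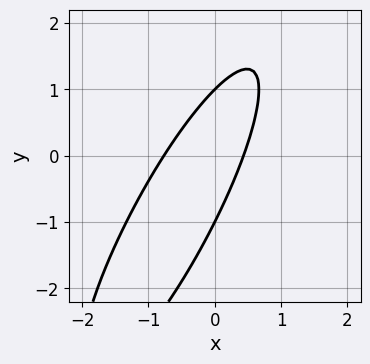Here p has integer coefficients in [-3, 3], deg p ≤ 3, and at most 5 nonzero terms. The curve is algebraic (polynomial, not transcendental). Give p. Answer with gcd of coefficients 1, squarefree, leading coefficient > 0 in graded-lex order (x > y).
3*x^2 - 3*x*y + y^2 + x - 1

1. The degree is 2 — no degree-1 curve has this shape.
2. From the axis intercepts and sections: the y-axis gridline crossings are at y ∈ {-1, 1}.
3. Assembling these constraints gives the stated polynomial.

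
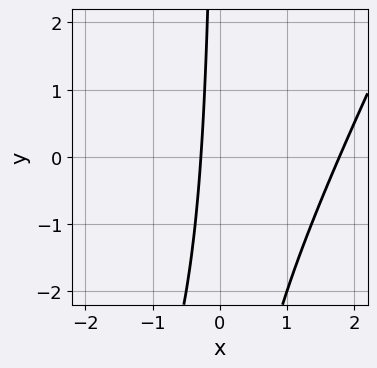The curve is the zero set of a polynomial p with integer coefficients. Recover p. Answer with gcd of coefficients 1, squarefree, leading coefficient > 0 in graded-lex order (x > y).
2*x^2 - x*y - 3*x - 1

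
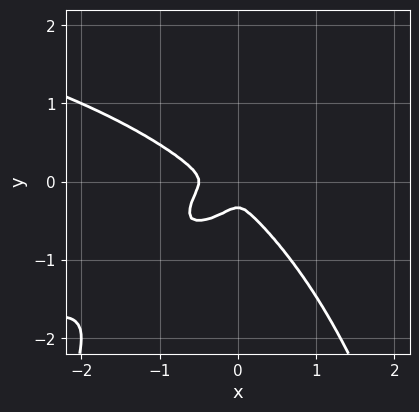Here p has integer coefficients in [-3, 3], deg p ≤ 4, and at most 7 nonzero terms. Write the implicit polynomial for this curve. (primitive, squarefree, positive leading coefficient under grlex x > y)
2*x^2*y^2 + 2*x^3 + 3*y^3 + x^2 + y^2

Degree: the shape is more complex than any degree-3 curve, so deg p = 4.
Matching integer coefficients to the picture gives p.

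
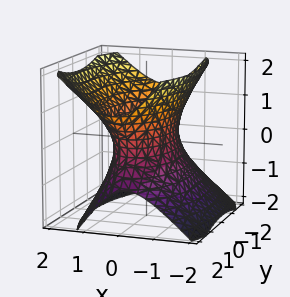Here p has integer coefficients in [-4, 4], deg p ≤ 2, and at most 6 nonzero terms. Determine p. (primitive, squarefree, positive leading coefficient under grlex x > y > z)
3*x^2 - x*z + y^2 - 2*z^2 - 2

The degree is 2 — no degree-1 surface has this shape.
Reading off the gridlines: no z-intercept at any integer in the box.
Solving for integer coefficients yields p as stated.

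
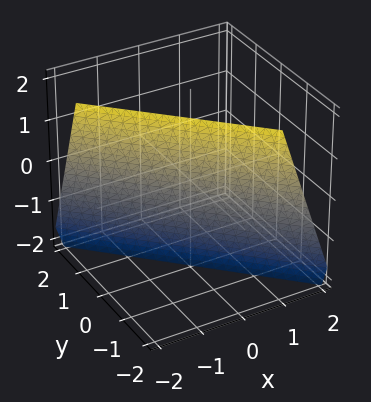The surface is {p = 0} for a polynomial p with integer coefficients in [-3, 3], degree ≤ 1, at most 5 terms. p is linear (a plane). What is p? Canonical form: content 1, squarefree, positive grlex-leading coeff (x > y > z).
3*x + 3*y + z + 2

(a) The degree is 1 — every cross-section is a straight line — this is a plane.
(b) Observable constraints: it crosses the z-axis at the gridline z = -2.
(c) Putting this together gives p.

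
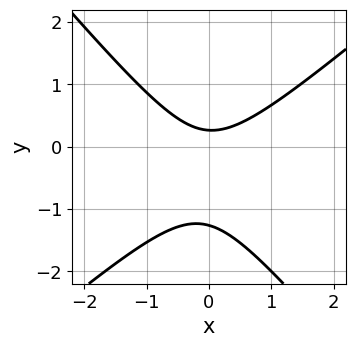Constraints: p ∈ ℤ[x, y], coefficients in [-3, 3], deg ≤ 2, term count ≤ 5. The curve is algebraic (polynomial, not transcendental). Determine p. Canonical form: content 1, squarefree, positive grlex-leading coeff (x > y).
3*x^2 - x*y - 3*y^2 - 3*y + 1

deg p = 2. No degree-1 curve has this shape.
Reading off the gridlines: no x-intercept at any integer in the box.
These observations pin down the coefficients.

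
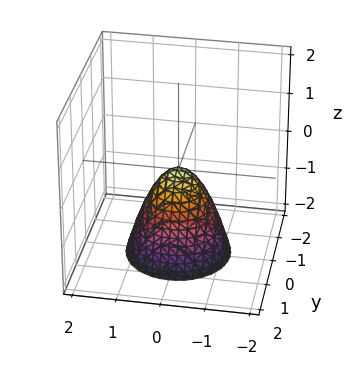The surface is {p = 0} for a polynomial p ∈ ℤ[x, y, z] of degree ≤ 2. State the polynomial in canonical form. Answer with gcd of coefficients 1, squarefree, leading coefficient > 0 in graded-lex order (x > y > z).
3*x^2 + 3*y^2 + 2*z

(a) Degree: a single bowl opening along one axis; a quadric, so deg p = 2.
(b) Symmetry: every cross-section ⟂ z is a circle, so x, y appear only via x² + y².
(c) Against the integer gridlines: it meets the z-axis at z = 0 (among the integer gridlines); it meets the y-axis at y = 0 (among the integer gridlines); it meets the x-axis at x = 0 (among the integer gridlines).
(d) Solving for integer coefficients yields p as stated.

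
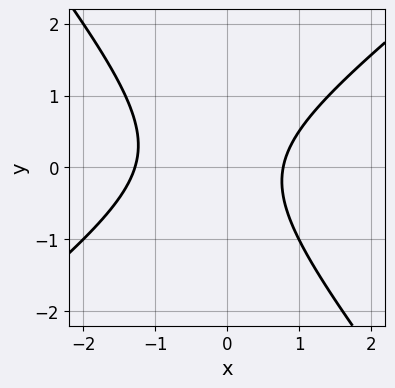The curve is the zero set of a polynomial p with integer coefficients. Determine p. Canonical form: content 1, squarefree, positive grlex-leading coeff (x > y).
2*x^2 - x*y - 2*y^2 + x - 2

Degree: no degree-1 curve has this shape, so deg p = 2.
Against the integer gridlines: it misses every integer gridline on the y-axis.
These observations pin down the coefficients.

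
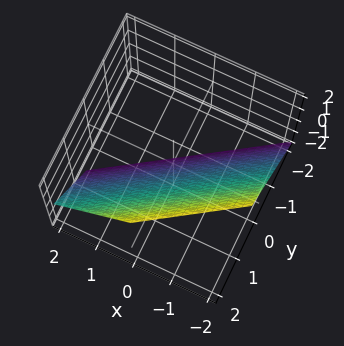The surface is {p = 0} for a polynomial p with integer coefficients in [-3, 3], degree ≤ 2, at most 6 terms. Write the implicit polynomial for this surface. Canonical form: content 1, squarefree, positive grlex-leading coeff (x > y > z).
2*x - 3*y + 2*z + 2

Degree: the surface is flat (a plane), so deg p = 1.
Observable constraints: one z-axis crossing is at z = -1; it meets the x-axis at x = -1 (among the integer gridlines).
Solving for integer coefficients yields p as stated.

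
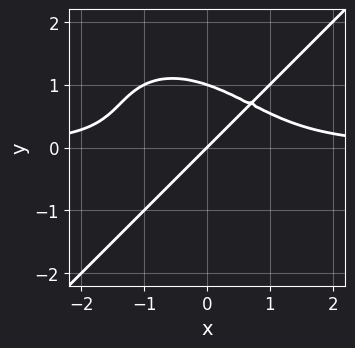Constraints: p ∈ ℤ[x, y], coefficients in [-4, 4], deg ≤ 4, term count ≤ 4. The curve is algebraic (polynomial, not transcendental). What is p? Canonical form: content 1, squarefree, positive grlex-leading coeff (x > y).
First, the degree is 4 — a generic line meets the curve in up to 4 points.
Then, reading off the gridlines: it meets the x-axis at x = 0 (among the integer gridlines); among the integer gridlines, it crosses the y-axis at y ∈ {0, 1}.
Finally, together with the visible shape, these determine p as stated.

x^3*y - y^4 - x + y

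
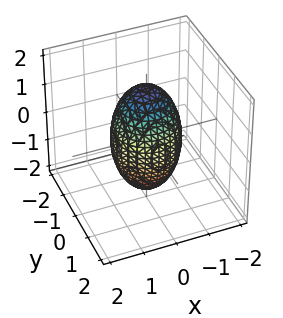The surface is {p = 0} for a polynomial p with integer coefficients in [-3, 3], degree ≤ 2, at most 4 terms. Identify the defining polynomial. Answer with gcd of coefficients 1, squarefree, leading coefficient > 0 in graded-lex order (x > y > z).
3*x^2 + 3*y^2 + z^2 - 3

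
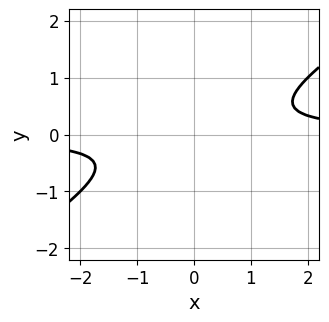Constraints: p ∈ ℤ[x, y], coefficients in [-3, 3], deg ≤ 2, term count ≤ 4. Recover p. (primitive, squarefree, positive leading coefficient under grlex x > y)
1. deg p = 2. The shape is more complex than any degree-1 curve.
2. From the visible intercepts: the curve avoids every integer x-axis point in the box; no y-intercept at any integer in the box.
3. Matching integer coefficients to the picture gives p.

2*x*y - 3*y^2 - 1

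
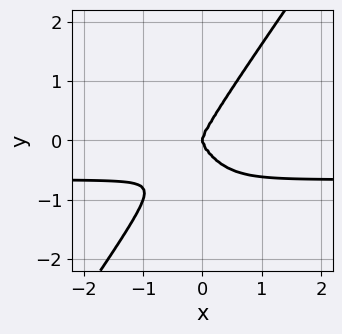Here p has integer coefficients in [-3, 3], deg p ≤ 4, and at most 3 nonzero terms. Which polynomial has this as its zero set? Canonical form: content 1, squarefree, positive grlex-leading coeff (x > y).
3*x^3*y - y^4 + 2*x^3

First, deg p = 4.
Then, observable constraints: it crosses the x-axis at the gridline x = 0; it meets the y-axis at y = 0 (among the integer gridlines).
Finally, together with the visible shape, these determine p as stated.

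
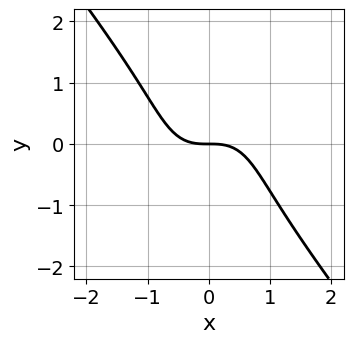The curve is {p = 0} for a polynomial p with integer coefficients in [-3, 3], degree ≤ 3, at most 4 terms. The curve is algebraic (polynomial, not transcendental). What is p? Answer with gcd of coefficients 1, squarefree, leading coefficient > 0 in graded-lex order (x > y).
(a) The degree is 3 — no degree-2 curve has this shape.
(b) Against the integer gridlines: it crosses the x-axis at the gridline x = 0; it crosses the y-axis at the gridline y = 0.
(c) Together with the visible shape, these determine p as stated.

2*x^3 + y^3 + 2*y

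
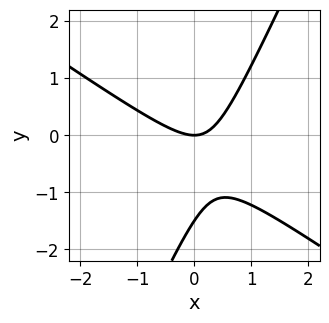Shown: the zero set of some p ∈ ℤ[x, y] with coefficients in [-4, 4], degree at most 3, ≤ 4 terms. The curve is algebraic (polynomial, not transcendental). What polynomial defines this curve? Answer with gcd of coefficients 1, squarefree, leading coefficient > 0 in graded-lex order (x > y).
1. Degree: a generic line meets the curve in up to 2 points, so deg p = 2.
2. Reading off the gridlines: it crosses the x-axis at the gridline x = 0; one y-axis crossing is at y = 0.
3. Fitting integer coefficients to these (and the overall shape) gives p.

3*x^2 + 3*x*y - 2*y^2 - 3*y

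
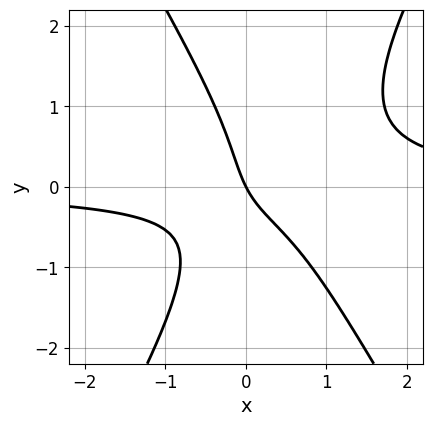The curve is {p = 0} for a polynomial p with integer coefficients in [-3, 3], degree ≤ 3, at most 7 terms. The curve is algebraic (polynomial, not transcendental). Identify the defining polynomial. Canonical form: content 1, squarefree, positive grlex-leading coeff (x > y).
(a) Degree: a generic line meets the curve in up to 3 points, so deg p = 3.
(b) Checking where it meets the axes: it meets the x-axis at x = 0 (among the integer gridlines); it crosses the y-axis at the gridline y = 0.
(c) These observations pin down the coefficients.

3*x^2*y - y^3 - 2*x*y - 2*x - y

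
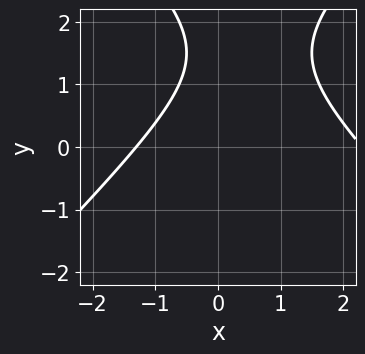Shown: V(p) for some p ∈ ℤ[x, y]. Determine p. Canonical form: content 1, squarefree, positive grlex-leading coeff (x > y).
1. deg p = 2.
2. From the visible intercepts: it misses every integer gridline on the y-axis.
3. Solving for integer coefficients yields p as stated.

x^2 - y^2 - x + 3*y - 3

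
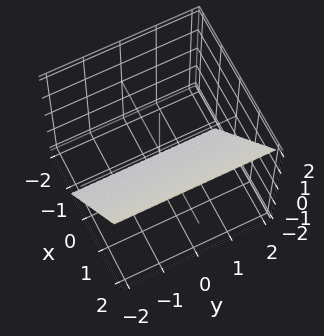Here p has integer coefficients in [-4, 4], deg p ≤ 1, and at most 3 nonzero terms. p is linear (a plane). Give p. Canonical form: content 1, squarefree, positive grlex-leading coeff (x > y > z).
3*x - 2*z - 2

First, degree: the surface is flat (a plane), so deg p = 1.
Then, checking where it meets the axes: no y-intercept at any integer in the box; it meets the z-axis at z = -1 (among the integer gridlines).
Finally, together with the visible shape, these determine p as stated.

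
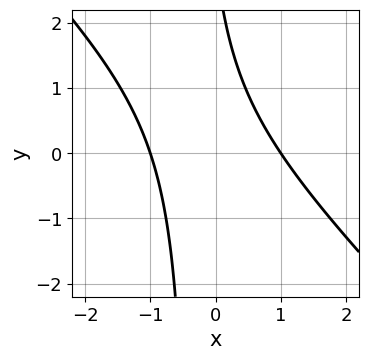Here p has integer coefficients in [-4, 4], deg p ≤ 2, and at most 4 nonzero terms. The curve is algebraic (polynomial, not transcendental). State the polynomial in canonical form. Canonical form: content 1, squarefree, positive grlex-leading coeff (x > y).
3*x^2 + 3*x*y + y - 3

First, deg p = 2. The shape is more complex than any degree-1 curve.
Next, from the visible intercepts: the curve avoids every integer y-axis point in the box; the x-axis gridline crossings are at x ∈ {-1, 1}.
Finally, matching integer coefficients to the picture gives p.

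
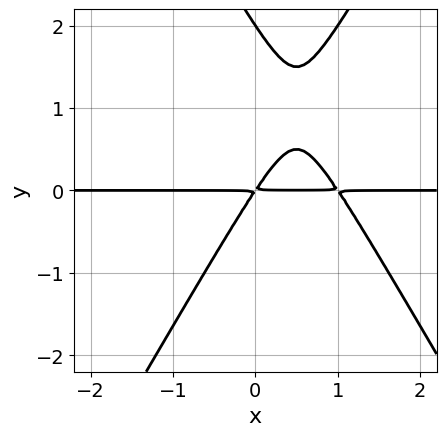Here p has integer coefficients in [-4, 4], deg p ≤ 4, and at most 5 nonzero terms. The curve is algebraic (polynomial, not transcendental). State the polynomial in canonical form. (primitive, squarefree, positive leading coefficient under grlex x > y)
First, degree: no degree-2 curve has this shape, so deg p = 3.
Next, from the axis intercepts and sections: it crosses the y-axis at the gridline y = 2; every point of the x-axis in the box is on the curve.
Finally, the integer polynomial consistent with all of this is the stated p.

3*x^2*y - y^3 - 3*x*y + 2*y^2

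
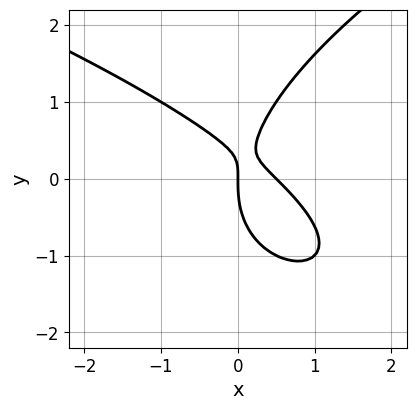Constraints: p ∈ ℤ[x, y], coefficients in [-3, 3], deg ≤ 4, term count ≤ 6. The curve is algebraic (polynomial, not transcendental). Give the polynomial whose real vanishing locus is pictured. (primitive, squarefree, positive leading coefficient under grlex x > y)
y^3 - 2*x^2 - 2*x*y + x

First, degree: the shape is more complex than any degree-2 curve, so deg p = 3.
Then, from the visible intercepts: it crosses the x-axis at the gridline x = 0; it meets the y-axis at y = 0 (among the integer gridlines).
Finally, solving for integer coefficients yields p as stated.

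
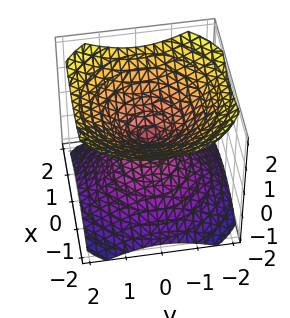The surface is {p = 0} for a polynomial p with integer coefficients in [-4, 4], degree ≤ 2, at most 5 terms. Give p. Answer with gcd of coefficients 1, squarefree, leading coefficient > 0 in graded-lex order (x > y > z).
1. The picture has 2 separate pieces.
2. deg p = 2.
3. Symmetry: every cross-section ⟂ z is a circle, so x, y appear only via x² + y²; the z ↦ −z reflection is a symmetry, so z appears only in even powers.
4. From the visible intercepts: it meets the x-axis at x = 0 (among the integer gridlines); it crosses the y-axis at the gridline y = 0.
5. Matching integer coefficients to the picture gives p.

2*x^2 + 2*y^2 - 3*z^2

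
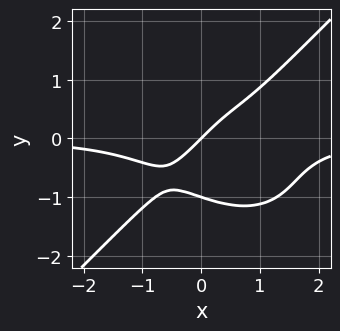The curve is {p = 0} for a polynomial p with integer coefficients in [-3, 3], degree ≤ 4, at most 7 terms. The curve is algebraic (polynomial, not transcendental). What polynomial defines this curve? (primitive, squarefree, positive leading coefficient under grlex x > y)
First, deg p = 4.
Then, against the integer gridlines: it crosses the x-axis at the gridline x = 0; among the integer gridlines, it crosses the y-axis at y ∈ {-1, 0}.
Finally, the integer polynomial consistent with all of this is the stated p.

2*x^3*y - 2*y^4 - x^2*y + 2*x - 2*y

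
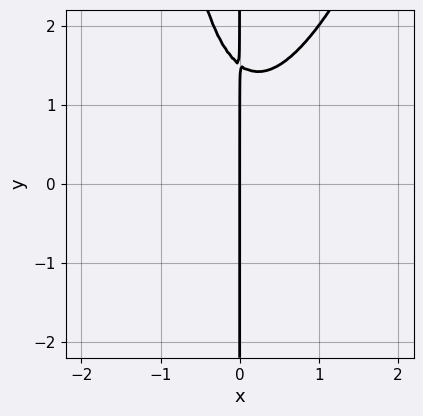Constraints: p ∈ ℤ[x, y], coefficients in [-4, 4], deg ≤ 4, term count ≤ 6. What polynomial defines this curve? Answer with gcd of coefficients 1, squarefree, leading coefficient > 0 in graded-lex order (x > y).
3*x^3 - x^2*y - 2*x*y + 3*x

1. The degree is 3 — the shape is more complex than any degree-2 curve.
2. From the visible intercepts: it meets the x-axis at x = 0 (among the integer gridlines); every point of the y-axis in the box is on the curve.
3. Fitting integer coefficients to these (and the overall shape) gives p.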